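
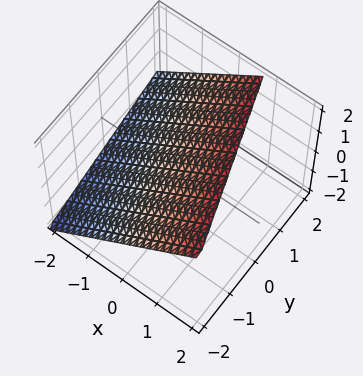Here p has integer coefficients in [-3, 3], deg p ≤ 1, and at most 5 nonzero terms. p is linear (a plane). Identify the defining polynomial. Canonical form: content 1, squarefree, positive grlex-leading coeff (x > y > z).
3*x + y - 3*z + 2

(a) Degree: the surface is flat (a plane), so deg p = 1.
(b) Observable constraints: one y-axis crossing is at y = -2.
(c) Assembling these constraints gives the stated polynomial.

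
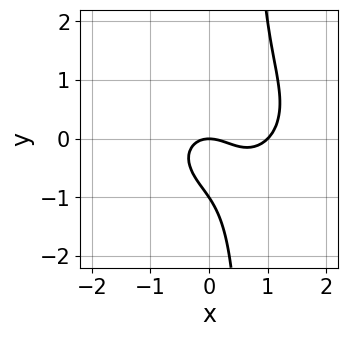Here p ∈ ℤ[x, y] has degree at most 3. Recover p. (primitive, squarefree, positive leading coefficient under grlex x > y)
Degree: no degree-2 curve has this shape, so deg p = 3.
Checking where it meets the axes: the x-axis gridline crossings are at x ∈ {0, 1}; among the integer gridlines, it crosses the y-axis at y ∈ {-1, 0}.
Solving for integer coefficients yields p as stated.

2*x^3 + 3*x*y^2 - 2*x^2 - 2*y^2 - 2*y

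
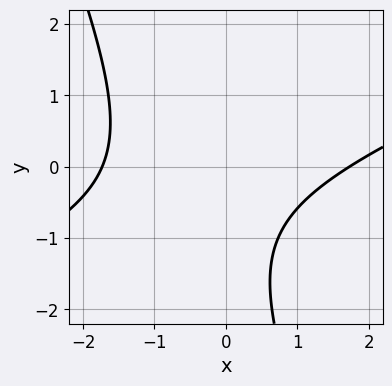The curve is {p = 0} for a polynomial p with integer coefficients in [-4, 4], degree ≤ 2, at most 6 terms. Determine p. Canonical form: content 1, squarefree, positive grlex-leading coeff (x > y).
First, the degree is 2 — no degree-1 curve has this shape.
Next, observable constraints: the curve avoids every integer y-axis point in the box.
Finally, these observations pin down the coefficients.

x^2 - 2*x*y - y^2 - 2*y - 3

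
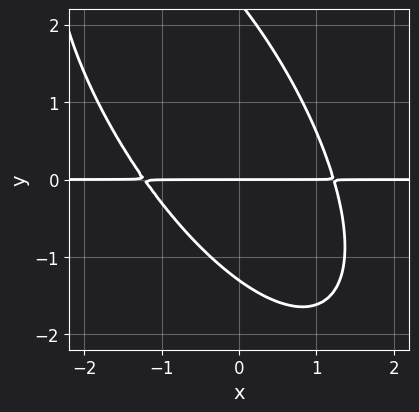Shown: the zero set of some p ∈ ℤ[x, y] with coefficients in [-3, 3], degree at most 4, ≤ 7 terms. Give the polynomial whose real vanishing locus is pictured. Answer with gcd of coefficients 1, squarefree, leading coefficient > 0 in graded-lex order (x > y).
2*x^2*y + 2*x*y^2 + y^3 - y^2 - 3*y

Degree: no degree-2 curve has this shape, so deg p = 3.
Against the integer gridlines: one y-axis crossing is at y = 0; every point of the x-axis in the box is on the curve.
These observations pin down the coefficients.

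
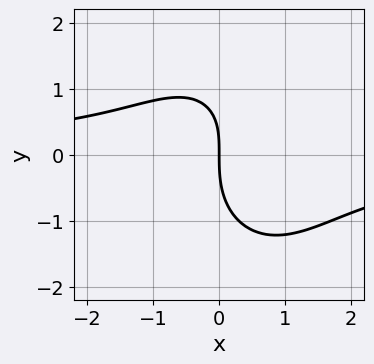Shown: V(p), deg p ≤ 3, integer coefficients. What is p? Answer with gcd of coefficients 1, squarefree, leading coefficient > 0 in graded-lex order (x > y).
2*x^2*y + y^3 - x*y + 3*x

First, deg p = 3. No degree-2 curve has this shape.
Then, from the visible intercepts: it meets the x-axis at x = 0 (among the integer gridlines); it meets the y-axis at y = 0 (among the integer gridlines).
Finally, these observations pin down the coefficients.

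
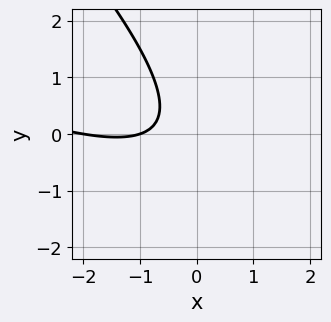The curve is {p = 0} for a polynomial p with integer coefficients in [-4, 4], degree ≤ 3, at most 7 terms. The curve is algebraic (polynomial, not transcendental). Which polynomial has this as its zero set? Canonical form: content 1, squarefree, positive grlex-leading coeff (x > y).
x^2 + 3*x*y + 2*y^2 + 3*x + 2

(a) The degree is 2 — the shape is more complex than any degree-1 curve.
(b) Observable constraints: the x-axis gridline crossings are at x ∈ {-2, -1}; no y-intercept at any integer in the box.
(c) Solving for integer coefficients yields p as stated.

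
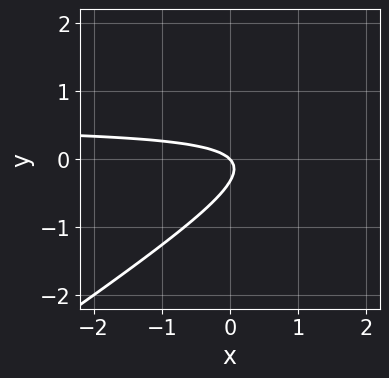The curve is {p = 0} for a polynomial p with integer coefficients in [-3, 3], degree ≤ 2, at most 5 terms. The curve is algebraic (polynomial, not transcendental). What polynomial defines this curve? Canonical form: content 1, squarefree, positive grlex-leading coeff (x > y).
Degree: the shape is more complex than any degree-1 curve, so deg p = 2.
Checking where it meets the axes: it meets the x-axis at x = 0 (among the integer gridlines); it meets the y-axis at y = 0 (among the integer gridlines).
Solving for integer coefficients yields p as stated.

2*x*y - 3*y^2 - x - y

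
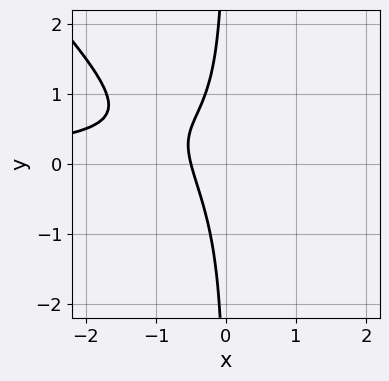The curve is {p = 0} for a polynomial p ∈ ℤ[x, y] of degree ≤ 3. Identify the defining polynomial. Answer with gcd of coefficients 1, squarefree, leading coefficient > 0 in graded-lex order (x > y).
2*x^2*y + 2*x*y^2 + 2*x + 1

(a) The degree is 3 — no degree-2 curve has this shape.
(b) Observable constraints: the curve avoids every integer y-axis point in the box.
(c) Together with the visible shape, these determine p as stated.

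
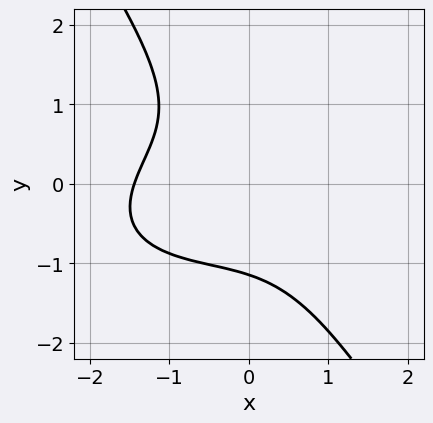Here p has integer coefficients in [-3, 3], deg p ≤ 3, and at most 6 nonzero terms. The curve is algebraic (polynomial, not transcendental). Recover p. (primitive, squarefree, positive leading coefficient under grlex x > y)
x^3 - x^2*y + 2*x*y^2 + 2*y^3 + 3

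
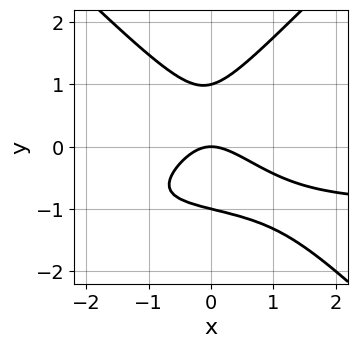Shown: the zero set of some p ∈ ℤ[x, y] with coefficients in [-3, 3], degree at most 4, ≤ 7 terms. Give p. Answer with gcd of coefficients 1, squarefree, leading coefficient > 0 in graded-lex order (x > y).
2*x^2*y - 2*y^3 + 2*x^2 + x*y + 2*y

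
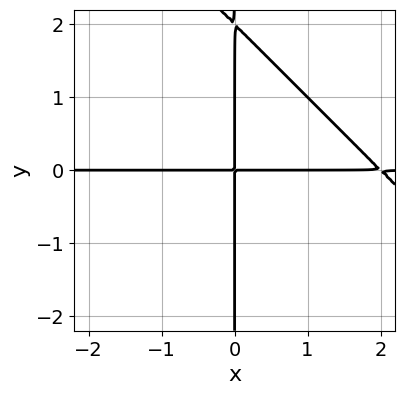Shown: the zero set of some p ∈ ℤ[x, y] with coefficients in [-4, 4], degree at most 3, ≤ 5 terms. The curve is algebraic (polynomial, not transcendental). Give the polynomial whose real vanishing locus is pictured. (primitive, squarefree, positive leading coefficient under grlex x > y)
(a) The degree is 3 — no degree-2 curve has this shape.
(b) Reading off the gridlines: every point of the x-axis in the box is on the curve; the visible y-axis segment lies entirely on the curve.
(c) The integer polynomial consistent with all of this is the stated p.

x^2*y + x*y^2 - 2*x*y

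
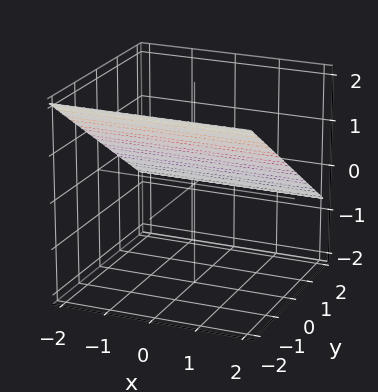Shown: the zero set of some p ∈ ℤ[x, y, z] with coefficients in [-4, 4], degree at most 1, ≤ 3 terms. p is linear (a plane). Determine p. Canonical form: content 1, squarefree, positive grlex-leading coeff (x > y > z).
First, degree: every cross-section is a straight line — this is a plane, so deg p = 1.
Then, checking where it meets the axes: it misses every integer gridline on the x-axis; it crosses the y-axis at the gridline y = 1.
Finally, together with the visible shape, these determine p as stated.

2*y + 3*z - 2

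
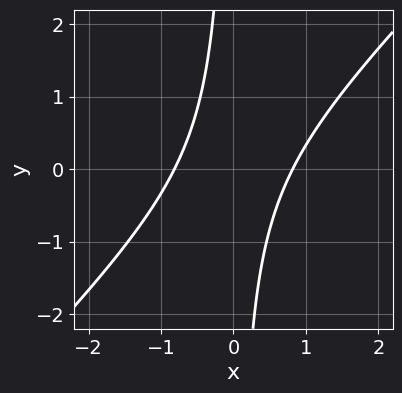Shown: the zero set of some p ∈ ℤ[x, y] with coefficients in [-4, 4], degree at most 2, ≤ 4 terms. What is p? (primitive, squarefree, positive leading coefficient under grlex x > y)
First, the degree is 2 — no degree-1 curve has this shape.
Then, from the axis intercepts and sections: the curve avoids every integer y-axis point in the box.
Finally, together with the visible shape, these determine p as stated.

3*x^2 - 3*x*y - 2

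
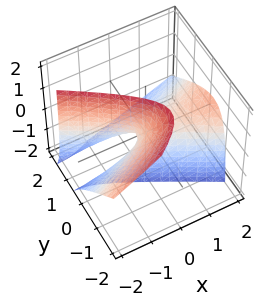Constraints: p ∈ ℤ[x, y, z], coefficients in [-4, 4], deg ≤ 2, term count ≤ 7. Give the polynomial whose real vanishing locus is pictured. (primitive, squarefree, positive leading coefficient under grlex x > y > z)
x^2 - 2*x*z - 3*y^2 - 3*y*z - z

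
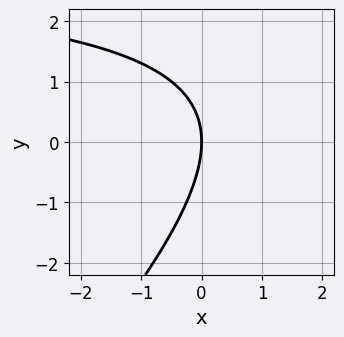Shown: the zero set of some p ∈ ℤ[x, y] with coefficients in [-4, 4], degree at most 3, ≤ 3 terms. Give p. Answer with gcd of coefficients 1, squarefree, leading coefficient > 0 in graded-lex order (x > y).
1. deg p = 2. The shape is more complex than any degree-1 curve.
2. Checking where it meets the axes: it crosses the y-axis at the gridline y = 0; it meets the x-axis at x = 0 (among the integer gridlines).
3. Solving for integer coefficients yields p as stated.

x*y - y^2 - 3*x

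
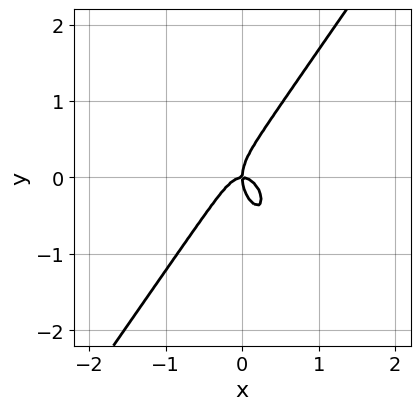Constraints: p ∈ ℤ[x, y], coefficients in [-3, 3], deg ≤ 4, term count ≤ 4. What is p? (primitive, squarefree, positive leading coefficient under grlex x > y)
(a) deg p = 3. The shape is more complex than any degree-2 curve.
(b) Reading off the gridlines: it meets the y-axis at y = 0 (among the integer gridlines); one x-axis crossing is at x = 0.
(c) Putting this together gives p.

3*x^3 - y^3 + x*y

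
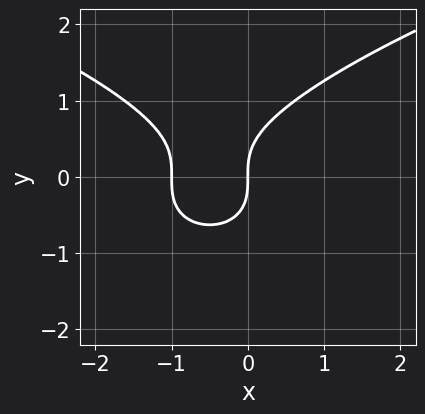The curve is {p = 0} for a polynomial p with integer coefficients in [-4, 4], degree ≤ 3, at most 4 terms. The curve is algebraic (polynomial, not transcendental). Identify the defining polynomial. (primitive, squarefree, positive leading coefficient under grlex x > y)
y^3 - x^2 - x

(a) Degree: the shape is more complex than any degree-2 curve, so deg p = 3.
(b) Observable constraints: it meets the y-axis at y = 0 (among the integer gridlines); the x-axis gridline crossings are at x ∈ {-1, 0}.
(c) Matching integer coefficients to the picture gives p.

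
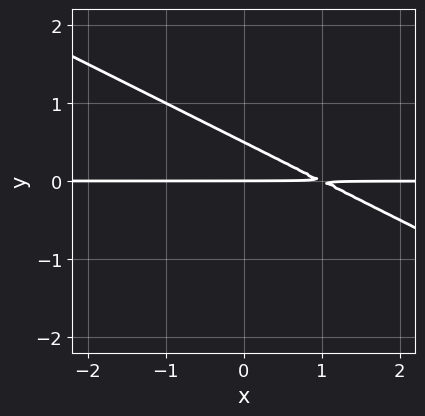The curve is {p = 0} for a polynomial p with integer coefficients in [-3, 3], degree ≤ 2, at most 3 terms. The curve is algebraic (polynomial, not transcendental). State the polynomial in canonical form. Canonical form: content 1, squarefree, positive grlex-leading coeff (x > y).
First, degree: the shape is more complex than any degree-1 curve, so deg p = 2.
Then, observable constraints: it crosses the y-axis at the gridline y = 0; every point of the x-axis in the box is on the curve.
Finally, putting this together gives p.

x*y + 2*y^2 - y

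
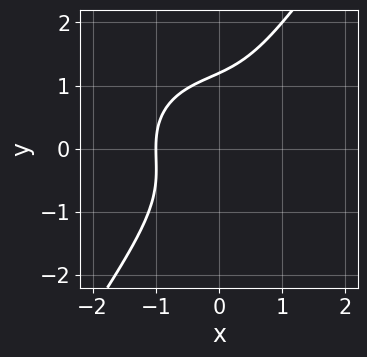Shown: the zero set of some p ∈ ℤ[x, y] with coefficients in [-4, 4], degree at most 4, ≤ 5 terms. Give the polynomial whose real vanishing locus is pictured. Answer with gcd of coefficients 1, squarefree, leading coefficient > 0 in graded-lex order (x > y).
2*x^3 + 2*x*y^2 - 2*y^3 + y^2 + 2

(a) deg p = 3. The shape is more complex than any degree-2 curve.
(b) Checking where it meets the axes: one x-axis crossing is at x = -1.
(c) Fitting integer coefficients to these (and the overall shape) gives p.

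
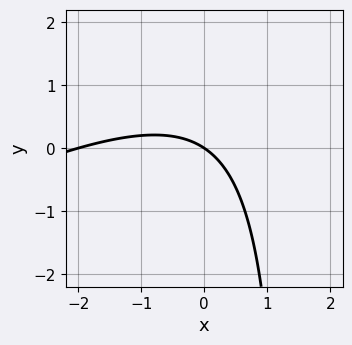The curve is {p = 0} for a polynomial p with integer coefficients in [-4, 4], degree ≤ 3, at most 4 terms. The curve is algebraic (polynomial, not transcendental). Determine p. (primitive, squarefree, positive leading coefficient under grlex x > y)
x^2 - 2*x*y + 2*x + 3*y

First, deg p = 2. No degree-1 curve has this shape.
Then, checking where it meets the axes: it meets the y-axis at y = 0 (among the integer gridlines); the x-axis gridline crossings are at x ∈ {-2, 0}.
Finally, the integer polynomial consistent with all of this is the stated p.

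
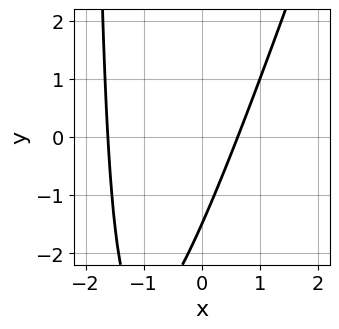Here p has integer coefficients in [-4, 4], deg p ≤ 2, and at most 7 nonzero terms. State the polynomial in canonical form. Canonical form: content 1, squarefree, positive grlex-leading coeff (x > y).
3*x^2 - x*y + 3*x - 2*y - 3

First, deg p = 2.
Finally, the integer polynomial consistent with all of this is the stated p.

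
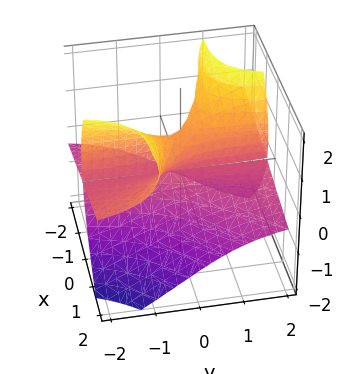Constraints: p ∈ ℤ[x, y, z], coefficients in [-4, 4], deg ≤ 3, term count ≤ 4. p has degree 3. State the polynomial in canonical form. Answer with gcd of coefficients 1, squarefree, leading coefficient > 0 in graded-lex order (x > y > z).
1. The degree is 3 — a generic line meets the surface in up to 3 points.
2. Observable constraints: the z-axis gridline crossings are at z ∈ {0, 1}; it crosses the x-axis at the gridline x = 0; every point of the y-axis in the box is on the surface.
3. Solving for integer coefficients yields p as stated.

2*x*y*z + z^3 + x^2 - z^2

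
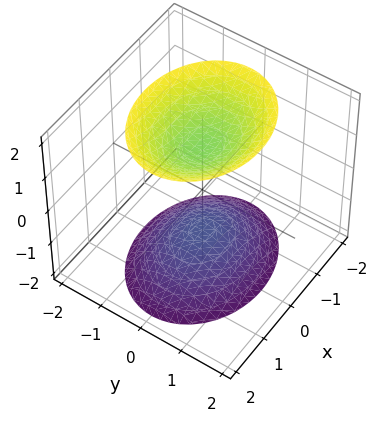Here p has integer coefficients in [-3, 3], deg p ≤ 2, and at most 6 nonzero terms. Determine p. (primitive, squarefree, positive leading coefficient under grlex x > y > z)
2*x^2 + 3*y^2 - 2*z^2 + 3

I count 2 distinct pieces. They look like related sheets of one shape, so recover p as a whole.
deg p = 2. Two sheets facing apart; a quadric.
Symmetries: mirror symmetry x ↦ −x ⇒ only even powers of x; the y ↦ −y reflection is a symmetry, so y appears only in even powers; mirror symmetry z ↦ −z ⇒ only even powers of z.
Against the integer gridlines: the surface avoids every integer x-axis point in the box; it misses every integer gridline on the y-axis.
These observations pin down the coefficients.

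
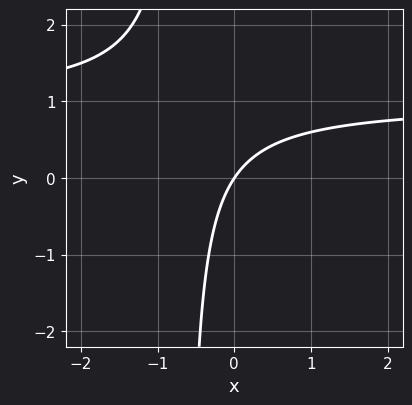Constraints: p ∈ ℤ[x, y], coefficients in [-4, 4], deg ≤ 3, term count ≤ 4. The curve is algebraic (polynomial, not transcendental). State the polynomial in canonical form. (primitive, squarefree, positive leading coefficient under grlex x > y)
(a) deg p = 2. A generic line meets the curve in up to 2 points.
(b) From the visible intercepts: it meets the x-axis at x = 0 (among the integer gridlines); it crosses the y-axis at the gridline y = 0.
(c) Putting this together gives p.

3*x*y - 3*x + 2*y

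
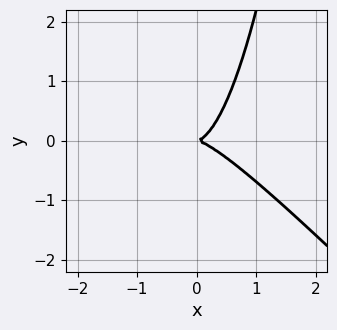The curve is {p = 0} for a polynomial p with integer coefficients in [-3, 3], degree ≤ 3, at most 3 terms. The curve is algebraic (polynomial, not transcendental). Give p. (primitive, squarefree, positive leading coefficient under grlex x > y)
3*x^3 + 3*x^2*y - 2*y^2

deg p = 3. A generic line meets the curve in up to 3 points.
Checking where it meets the axes: it crosses the x-axis at the gridline x = 0; one y-axis crossing is at y = 0.
Together with the visible shape, these determine p as stated.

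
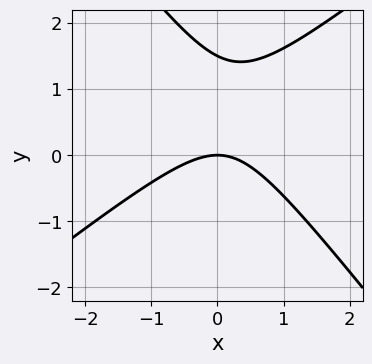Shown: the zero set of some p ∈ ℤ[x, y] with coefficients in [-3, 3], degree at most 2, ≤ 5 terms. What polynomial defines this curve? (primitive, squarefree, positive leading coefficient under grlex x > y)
2*x^2 - x*y - 2*y^2 + 3*y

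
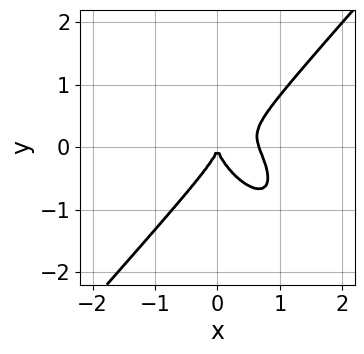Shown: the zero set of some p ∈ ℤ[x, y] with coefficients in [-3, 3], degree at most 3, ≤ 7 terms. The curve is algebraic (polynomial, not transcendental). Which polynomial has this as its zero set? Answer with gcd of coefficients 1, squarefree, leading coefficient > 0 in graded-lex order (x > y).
3*x^3 + x^2*y - x*y^2 - 2*y^3 - 2*x^2

Degree: the shape is more complex than any degree-2 curve, so deg p = 3.
From the visible intercepts: it crosses the y-axis at the gridline y = 0; it meets the x-axis at x = 0 (among the integer gridlines).
Together with the visible shape, these determine p as stated.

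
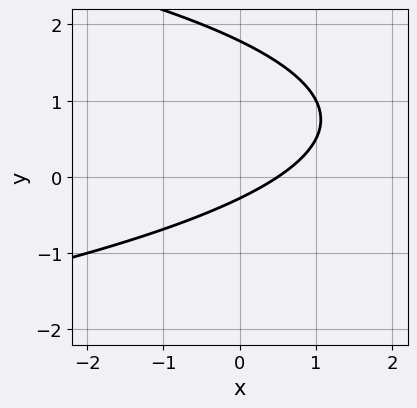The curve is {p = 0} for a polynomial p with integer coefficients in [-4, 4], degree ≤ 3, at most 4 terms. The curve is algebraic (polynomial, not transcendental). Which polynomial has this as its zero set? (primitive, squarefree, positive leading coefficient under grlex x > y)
(a) The degree is 2 — no degree-1 curve has this shape.
(b) Putting this together gives p.

2*y^2 + 2*x - 3*y - 1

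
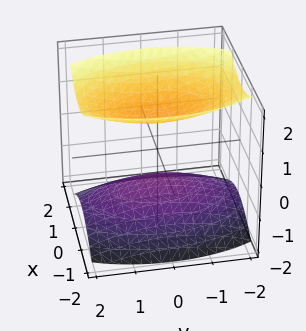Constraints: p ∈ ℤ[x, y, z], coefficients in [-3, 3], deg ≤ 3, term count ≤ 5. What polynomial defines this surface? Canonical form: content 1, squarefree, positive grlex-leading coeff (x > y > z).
3*x^2 + y^2 - 3*z^2 + 3

I count 2 distinct pieces.
Degree: two separate bowl-shaped sheets opening away from each other; a quadric, so deg p = 2.
Symmetries: it's symmetric under z → −z, forcing even powers of z; it's symmetric under y → −y, forcing even powers of y; it's symmetric under x → −x, forcing even powers of x.
Observable constraints: the surface avoids every integer x-axis point in the box; the z-axis gridline crossings are at z ∈ {-1, 1}; no y-intercept at any integer in the box.
Together with the visible shape, these determine p as stated.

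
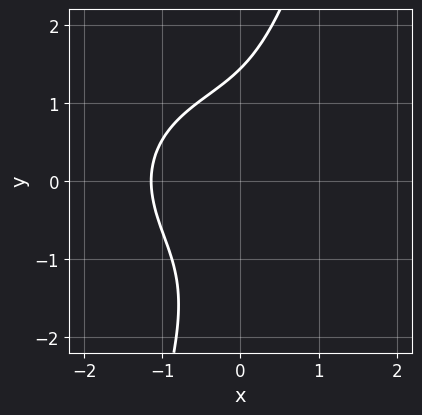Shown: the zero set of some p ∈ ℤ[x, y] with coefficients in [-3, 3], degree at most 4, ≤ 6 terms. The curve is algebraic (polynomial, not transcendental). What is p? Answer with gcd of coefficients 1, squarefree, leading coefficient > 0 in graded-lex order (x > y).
1. The degree is 3 — a generic line meets the curve in up to 3 points.
2. Matching integer coefficients to the picture gives p.

2*x^3 + 3*x*y^2 - y^3 + 3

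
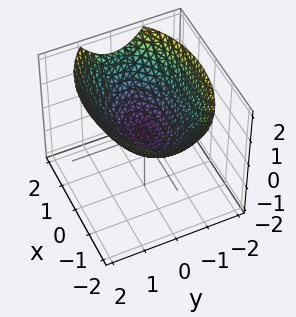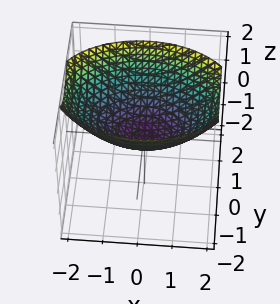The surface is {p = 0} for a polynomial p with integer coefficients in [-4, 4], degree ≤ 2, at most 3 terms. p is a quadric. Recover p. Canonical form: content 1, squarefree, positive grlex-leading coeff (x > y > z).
1. deg p = 2. A paraboloid; a quadric.
2. Symmetries: mirror symmetry y ↦ −y ⇒ only even powers of y; mirror symmetry x ↦ −x ⇒ only even powers of x.
3. From the visible intercepts: it meets the z-axis at z = 0 (among the integer gridlines); it crosses the y-axis at the gridline y = 0; it crosses the x-axis at the gridline x = 0.
4. The integer polynomial consistent with all of this is the stated p.

x^2 + 2*y^2 - 3*z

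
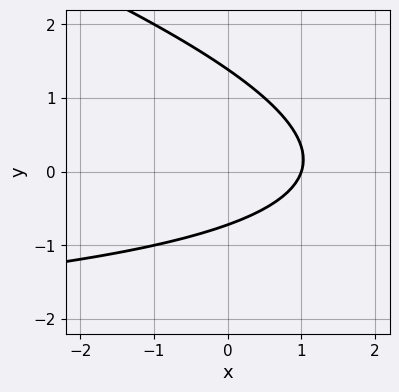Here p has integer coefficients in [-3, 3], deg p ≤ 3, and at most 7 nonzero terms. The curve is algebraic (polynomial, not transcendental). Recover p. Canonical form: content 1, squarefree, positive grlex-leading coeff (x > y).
x*y + 3*y^2 + 3*x - 2*y - 3

First, deg p = 2. A generic line meets the curve in up to 2 points.
Then, against the integer gridlines: it crosses the x-axis at the gridline x = 1.
Finally, putting this together gives p.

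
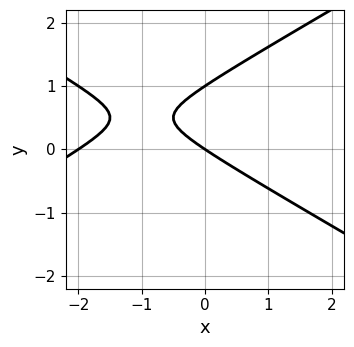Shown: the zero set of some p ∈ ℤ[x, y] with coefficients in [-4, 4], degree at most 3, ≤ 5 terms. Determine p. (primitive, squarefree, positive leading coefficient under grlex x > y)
x^2 - 3*y^2 + 2*x + 3*y

Degree: no degree-1 curve has this shape, so deg p = 2.
Observable constraints: among the integer gridlines, it crosses the y-axis at y ∈ {0, 1}; the x-axis gridline crossings are at x ∈ {-2, 0}.
Matching integer coefficients to the picture gives p.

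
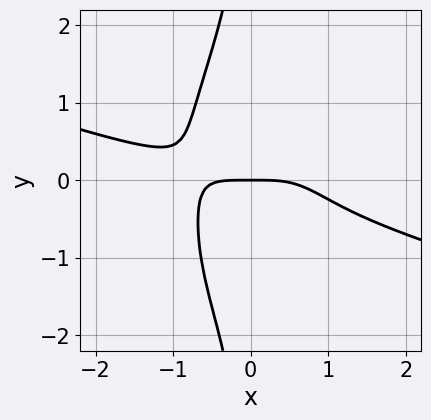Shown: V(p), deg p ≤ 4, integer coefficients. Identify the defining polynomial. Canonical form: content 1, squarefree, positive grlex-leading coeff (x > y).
(a) deg p = 4. The shape is more complex than any degree-3 curve.
(b) Checking where it meets the axes: it crosses the y-axis at the gridline y = 0; it meets the x-axis at x = 0 (among the integer gridlines).
(c) Solving for integer coefficients yields p as stated.

x^4 + 3*x^3*y + x*y^3 - x^2*y + 2*y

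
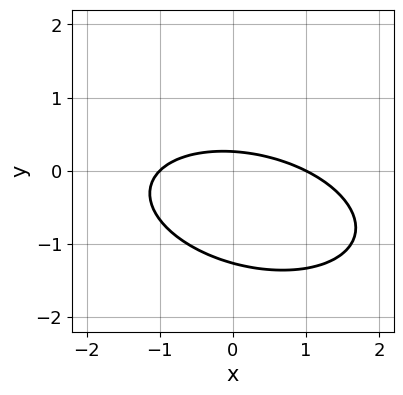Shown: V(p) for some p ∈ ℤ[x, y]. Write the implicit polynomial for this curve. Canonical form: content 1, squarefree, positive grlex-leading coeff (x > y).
x^2 + x*y + 3*y^2 + 3*y - 1

1. The degree is 2 — no degree-1 curve has this shape.
2. Reading off the gridlines: among the integer gridlines, it crosses the x-axis at x ∈ {-1, 1}.
3. The integer polynomial consistent with all of this is the stated p.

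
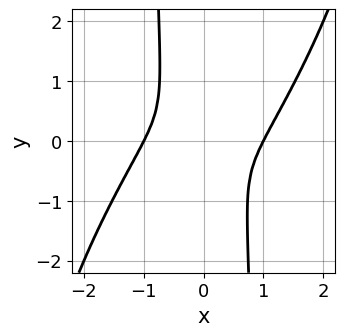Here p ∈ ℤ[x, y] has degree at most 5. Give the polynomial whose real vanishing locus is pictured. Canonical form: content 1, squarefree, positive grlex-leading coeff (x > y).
(a) deg p = 4. A generic line meets the curve in up to 4 points.
(b) Against the integer gridlines: the x-axis gridline crossings are at x ∈ {-1, 1}.
(c) Solving for integer coefficients yields p as stated.

3*x^4 - 3*x^3*y + x^2*y^2 - 3*x^2 - y^2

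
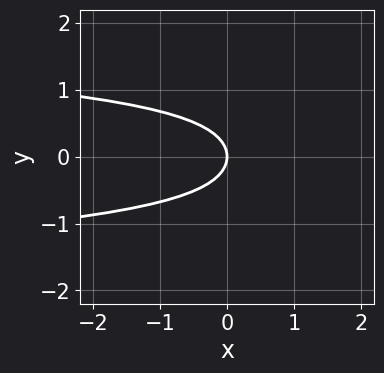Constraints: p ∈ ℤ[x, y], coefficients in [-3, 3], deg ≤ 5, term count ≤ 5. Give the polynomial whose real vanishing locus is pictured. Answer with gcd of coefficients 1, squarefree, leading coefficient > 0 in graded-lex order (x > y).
First, deg p = 4.
Next, symmetries: mirror symmetry y ↦ −y ⇒ only even powers of y.
Then, checking where it meets the axes: it meets the y-axis at y = 0 (among the integer gridlines); one x-axis crossing is at x = 0.
Finally, fitting integer coefficients to these (and the overall shape) gives p.

3*y^4 + 3*y^2 + 2*x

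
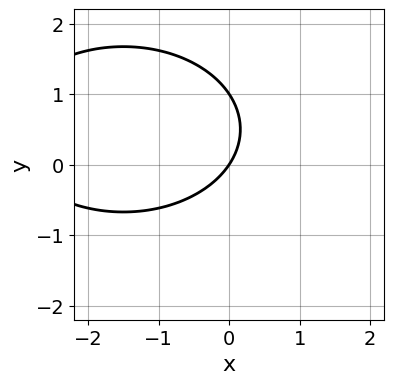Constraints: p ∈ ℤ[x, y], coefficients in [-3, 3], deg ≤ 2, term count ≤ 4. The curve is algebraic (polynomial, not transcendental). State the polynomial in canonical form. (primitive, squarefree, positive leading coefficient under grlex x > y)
x^2 + 2*y^2 + 3*x - 2*y

(a) deg p = 2. No degree-1 curve has this shape.
(b) Reading off the gridlines: among the integer gridlines, it crosses the y-axis at y ∈ {0, 1}; it meets the x-axis at x = 0 (among the integer gridlines).
(c) Assembling these constraints gives the stated polynomial.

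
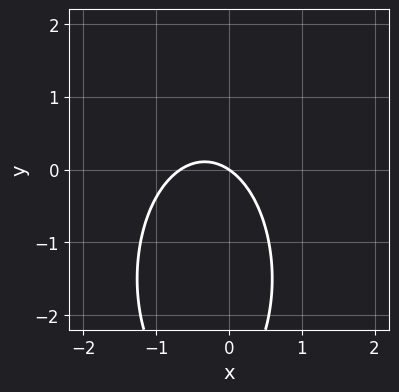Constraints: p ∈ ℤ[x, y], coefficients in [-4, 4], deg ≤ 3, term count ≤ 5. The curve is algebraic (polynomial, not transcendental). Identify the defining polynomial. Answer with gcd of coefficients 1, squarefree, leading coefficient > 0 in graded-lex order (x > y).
(a) Degree: no degree-1 curve has this shape, so deg p = 2.
(b) From the visible intercepts: it meets the x-axis at x = 0 (among the integer gridlines); it crosses the y-axis at the gridline y = 0.
(c) Solving for integer coefficients yields p as stated.

3*x^2 + y^2 + 2*x + 3*y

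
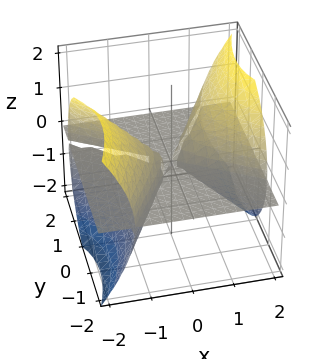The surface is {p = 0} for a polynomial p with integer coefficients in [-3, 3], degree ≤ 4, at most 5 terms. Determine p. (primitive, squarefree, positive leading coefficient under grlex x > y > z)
x^2*z + x*y*z - y^2*z - z^3

First, I count 2 distinct pieces. Treating them together as one polynomial.
Next, the degree is 3 — a generic line meets the surface in up to 3 points.
Next, from the visible intercepts: it meets the z-axis at z = 0 (among the integer gridlines); the visible y-axis segment lies entirely on the surface.
Finally, putting this together gives p. Check: (-2, 0, 0) on the x-axis lies on the surface, and p(-2, 0, 0) = 0. ✓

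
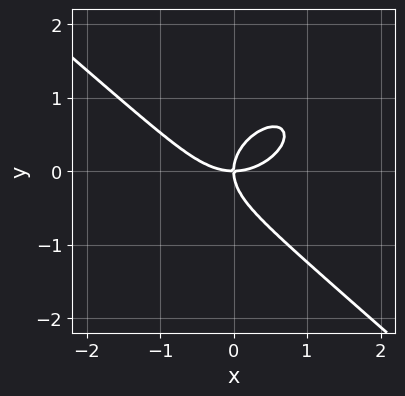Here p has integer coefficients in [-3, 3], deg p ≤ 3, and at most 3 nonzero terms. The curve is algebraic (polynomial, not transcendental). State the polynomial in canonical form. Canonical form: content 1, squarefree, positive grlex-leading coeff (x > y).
First, degree: no degree-2 curve has this shape, so deg p = 3.
Then, observable constraints: one x-axis crossing is at x = 0; it crosses the y-axis at the gridline y = 0.
Finally, assembling these constraints gives the stated polynomial.

2*x^3 + 3*y^3 - 3*x*y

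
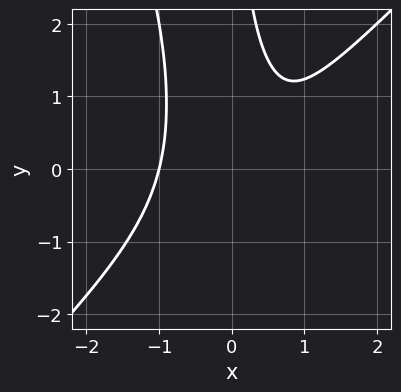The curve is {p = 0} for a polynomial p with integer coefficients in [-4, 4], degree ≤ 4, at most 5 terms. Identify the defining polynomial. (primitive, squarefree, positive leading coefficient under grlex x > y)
First, degree: no degree-2 curve has this shape, so deg p = 3.
Next, checking where it meets the axes: it misses every integer gridline on the y-axis; it crosses the x-axis at the gridline x = -1.
Finally, matching integer coefficients to the picture gives p.

3*x^3 - 2*x^2*y - x*y^2 - x + 2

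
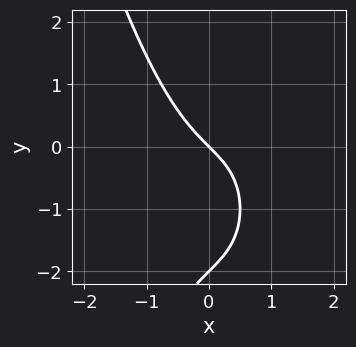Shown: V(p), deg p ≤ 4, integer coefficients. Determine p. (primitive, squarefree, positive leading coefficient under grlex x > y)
2*x^3 - x^2 + y^2 + 2*x + 2*y

The degree is 3 — no degree-2 curve has this shape.
Reading off the gridlines: among the integer gridlines, it crosses the y-axis at y ∈ {-2, 0}; one x-axis crossing is at x = 0.
Putting this together gives p.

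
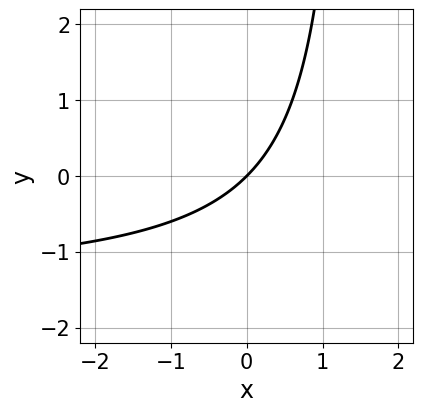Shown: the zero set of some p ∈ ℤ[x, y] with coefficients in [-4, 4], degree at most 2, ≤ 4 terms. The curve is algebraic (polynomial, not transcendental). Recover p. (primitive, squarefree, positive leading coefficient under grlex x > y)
2*x*y + 3*x - 3*y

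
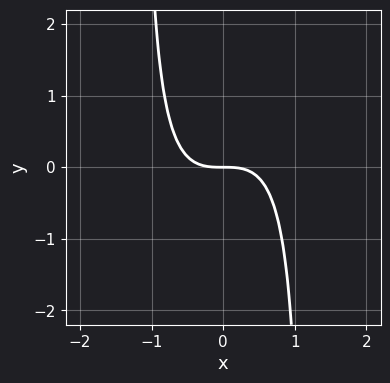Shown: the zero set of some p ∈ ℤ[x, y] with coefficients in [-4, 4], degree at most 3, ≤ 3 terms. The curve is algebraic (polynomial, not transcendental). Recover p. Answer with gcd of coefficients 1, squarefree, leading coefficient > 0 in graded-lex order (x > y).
1. The degree is 3 — no degree-2 curve has this shape.
2. Reading off the gridlines: it crosses the x-axis at the gridline x = 0; it meets the y-axis at y = 0 (among the integer gridlines).
3. Matching integer coefficients to the picture gives p.

3*x^3 - 2*x^2*y + 3*y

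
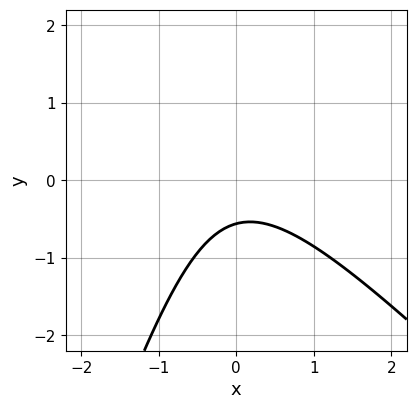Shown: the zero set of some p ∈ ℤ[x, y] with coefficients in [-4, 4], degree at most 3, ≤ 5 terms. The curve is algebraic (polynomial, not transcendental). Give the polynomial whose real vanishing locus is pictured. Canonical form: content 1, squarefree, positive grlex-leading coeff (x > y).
3*x^2 + 2*x*y - y^2 + 3*y + 2

(a) Degree: the shape is more complex than any degree-1 curve, so deg p = 2.
(b) Checking where it meets the axes: it misses every integer gridline on the x-axis.
(c) Putting this together gives p.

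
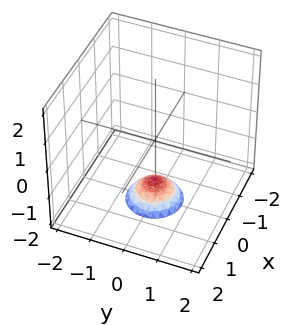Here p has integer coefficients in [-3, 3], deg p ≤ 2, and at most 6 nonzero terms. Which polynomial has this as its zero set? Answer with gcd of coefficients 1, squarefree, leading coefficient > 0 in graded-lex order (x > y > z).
2*x^2 + 2*y^2 + 2*z + 3

(a) Degree: a generic line meets the surface in up to 2 points, so deg p = 2.
(b) Symmetry: every cross-section ⟂ z is a circle, so x, y appear only via x² + y².
(c) Observable constraints: it misses every integer gridline on the y-axis; no x-intercept at any integer in the box.
(d) Together with the visible shape, these determine p as stated.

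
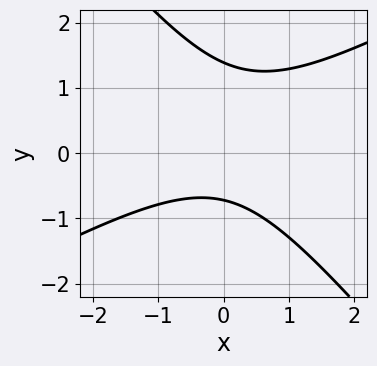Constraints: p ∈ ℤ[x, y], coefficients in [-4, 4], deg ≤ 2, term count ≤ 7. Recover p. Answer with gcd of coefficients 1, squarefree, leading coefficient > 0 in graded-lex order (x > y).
First, degree: no degree-1 curve has this shape, so deg p = 2.
Next, checking where it meets the axes: it misses every integer gridline on the x-axis.
Finally, fitting integer coefficients to these (and the overall shape) gives p.

2*x^2 - 2*x*y - 3*y^2 + 2*y + 3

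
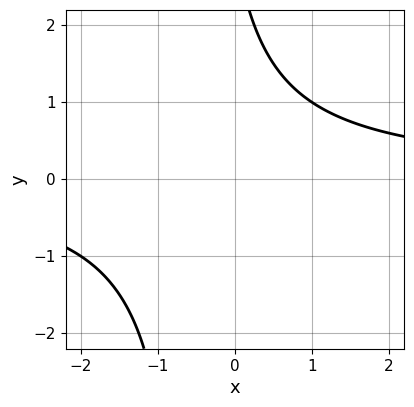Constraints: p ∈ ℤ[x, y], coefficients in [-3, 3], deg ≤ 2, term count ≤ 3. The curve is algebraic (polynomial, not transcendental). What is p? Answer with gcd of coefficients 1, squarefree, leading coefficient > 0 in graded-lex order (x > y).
First, deg p = 2. The shape is more complex than any degree-1 curve.
Next, checking where it meets the axes: no y-intercept at any integer in the box; it misses every integer gridline on the x-axis.
Finally, these observations pin down the coefficients.

2*x*y + y - 3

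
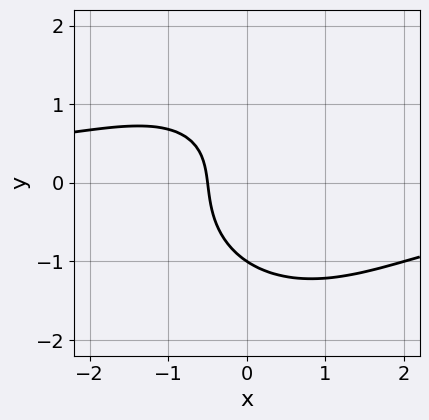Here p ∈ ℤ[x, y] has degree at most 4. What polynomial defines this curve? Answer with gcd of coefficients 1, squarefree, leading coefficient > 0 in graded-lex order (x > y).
The degree is 3 — no degree-2 curve has this shape.
From the axis intercepts and sections: it meets the y-axis at y = -1 (among the integer gridlines).
Matching integer coefficients to the picture gives p.

x^2*y + y^3 + 2*x + 1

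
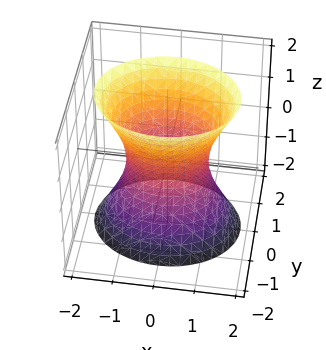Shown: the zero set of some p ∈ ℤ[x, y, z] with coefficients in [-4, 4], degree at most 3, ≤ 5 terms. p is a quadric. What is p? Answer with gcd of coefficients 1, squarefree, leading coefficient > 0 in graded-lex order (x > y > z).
1. Degree: one connected sheet with a waist; a quadric, so deg p = 2.
2. Symmetries: it's symmetric under y → −y, forcing even powers of y; the x ↦ −x reflection is a symmetry, so x appears only in even powers; it's symmetric under z → −z, forcing even powers of z.
3. Observable constraints: among the integer gridlines, it crosses the x-axis at x ∈ {-1, 1}; no z-intercept at any integer in the box.
4. Fitting integer coefficients to these (and the overall shape) gives p.

2*x^2 + 3*y^2 - z^2 - 2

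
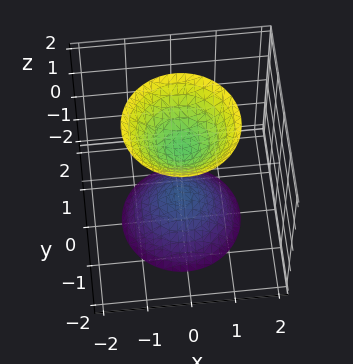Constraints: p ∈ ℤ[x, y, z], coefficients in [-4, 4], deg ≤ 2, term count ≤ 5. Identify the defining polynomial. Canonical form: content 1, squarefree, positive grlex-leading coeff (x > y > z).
I count 2 distinct pieces.
Degree: two sheets facing apart; a quadric, so deg p = 2.
Symmetries: it's symmetric under z → −z, forcing even powers of z; the surface is invariant under rotation about z: p = q(x² + y², z).
From the axis intercepts and sections: the surface avoids every integer x-axis point in the box; the z-axis gridline crossings are at z ∈ {-1, 1}; no y-intercept at any integer in the box.
Together with the visible shape, these determine p as stated.

2*x^2 + 2*y^2 - z^2 + 1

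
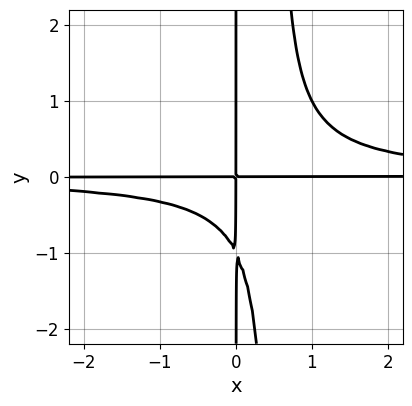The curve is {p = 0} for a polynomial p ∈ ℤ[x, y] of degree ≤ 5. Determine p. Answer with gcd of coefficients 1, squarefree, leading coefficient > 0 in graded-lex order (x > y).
1. deg p = 4. No degree-3 curve has this shape.
2. Reading off the gridlines: every point of the y-axis in the box is on the curve; the visible x-axis segment lies entirely on the curve.
3. Putting this together gives p.

2*x^2*y^2 - x*y^2 - x*y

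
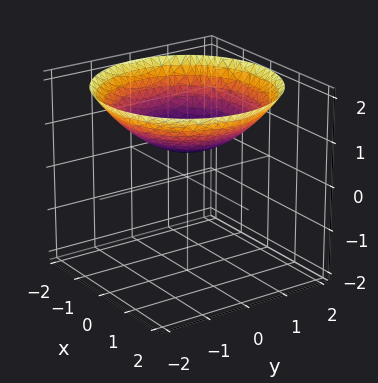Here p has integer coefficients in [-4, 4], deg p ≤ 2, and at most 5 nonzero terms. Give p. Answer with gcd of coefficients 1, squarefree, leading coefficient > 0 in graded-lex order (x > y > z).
x^2 + y^2 - 3*z + 2

First, deg p = 2. The shape is more complex than any degree-1 surface.
Then, symmetries: rotational symmetry about the z-axis ⇒ p depends on x, y only through x² + y².
Then, checking where it meets the axes: a circular section at z = 1 has radius exactly 1; no x-intercept at any integer in the box; the surface avoids every integer y-axis point in the box.
Finally, putting this together gives p.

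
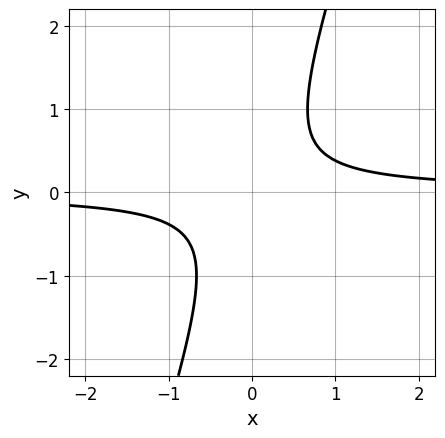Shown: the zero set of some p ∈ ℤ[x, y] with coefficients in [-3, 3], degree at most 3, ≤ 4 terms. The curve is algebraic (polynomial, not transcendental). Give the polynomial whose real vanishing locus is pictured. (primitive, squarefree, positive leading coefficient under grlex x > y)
First, deg p = 2. A generic line meets the curve in up to 2 points.
Then, checking where it meets the axes: no x-intercept at any integer in the box; no y-intercept at any integer in the box.
Finally, together with the visible shape, these determine p as stated.

3*x*y - y^2 - 1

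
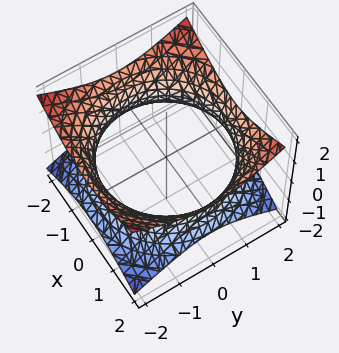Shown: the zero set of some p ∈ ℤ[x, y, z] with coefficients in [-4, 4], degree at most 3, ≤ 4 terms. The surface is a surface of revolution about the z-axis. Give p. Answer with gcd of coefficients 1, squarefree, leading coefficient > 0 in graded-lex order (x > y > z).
x^2 + y^2 - 2*z^2 - 3

First, the degree is 2 — no degree-1 surface has this shape.
Next, by symmetry, the z-axis is an axis of rotation, so x and y enter only as x² + y².
Then, against the integer gridlines: a circular section at z = 0 has radius between 1 and 2; no z-intercept at any integer in the box.
Finally, solving for integer coefficients yields p as stated.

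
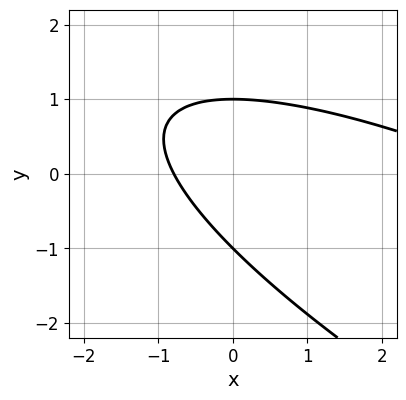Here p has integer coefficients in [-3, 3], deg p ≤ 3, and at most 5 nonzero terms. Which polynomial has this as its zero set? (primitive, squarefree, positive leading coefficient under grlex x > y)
x^2 + 3*x*y + 3*y^2 - 3*x - 3

The degree is 2 — the shape is more complex than any degree-1 curve.
Observable constraints: among the integer gridlines, it crosses the y-axis at y ∈ {-1, 1}.
Fitting integer coefficients to these (and the overall shape) gives p.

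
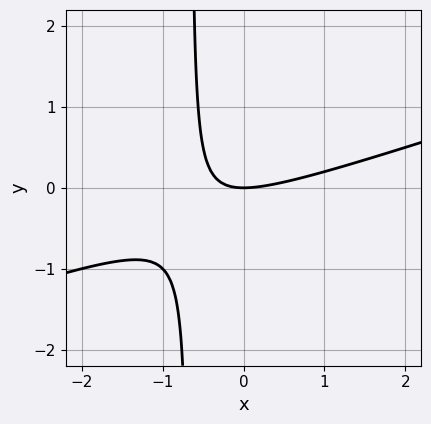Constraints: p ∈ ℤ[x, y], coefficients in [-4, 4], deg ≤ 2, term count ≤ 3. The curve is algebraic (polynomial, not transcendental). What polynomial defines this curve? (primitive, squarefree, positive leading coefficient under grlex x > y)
(a) deg p = 2.
(b) Checking where it meets the axes: one y-axis crossing is at y = 0; it crosses the x-axis at the gridline x = 0.
(c) Solving for integer coefficients yields p as stated.

x^2 - 3*x*y - 2*y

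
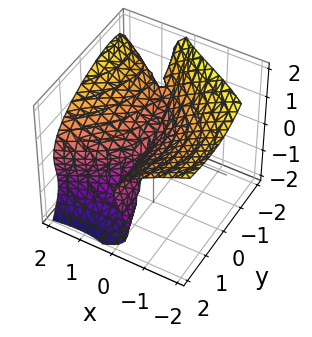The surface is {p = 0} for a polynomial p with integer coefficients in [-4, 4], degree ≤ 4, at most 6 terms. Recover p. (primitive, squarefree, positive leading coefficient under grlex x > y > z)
2*x*y^2 + 3*y*z^2 + 3*z^3 - 3*x^2

First, degree: the shape is more complex than any degree-2 surface, so deg p = 3.
Then, observable constraints: every point of the y-axis in the box is on the surface; it crosses the x-axis at the gridline x = 0.
Finally, putting this together gives p.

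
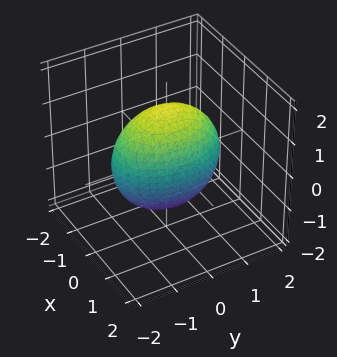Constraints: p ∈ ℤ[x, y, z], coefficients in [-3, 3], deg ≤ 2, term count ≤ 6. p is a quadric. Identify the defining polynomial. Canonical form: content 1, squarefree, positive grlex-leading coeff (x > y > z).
Degree: a closed, bounded, convex surface; a quadric, so deg p = 2.
Symmetries: it's symmetric under x → −x, forcing even powers of x; the y ↦ −y reflection is a symmetry, so y appears only in even powers; the z ↦ −z reflection is a symmetry, so z appears only in even powers.
Reading off the gridlines: the x-axis gridline crossings are at x ∈ {-1, 1}.
These observations pin down the coefficients.

2*x^2 + y^2 + z^2 - 2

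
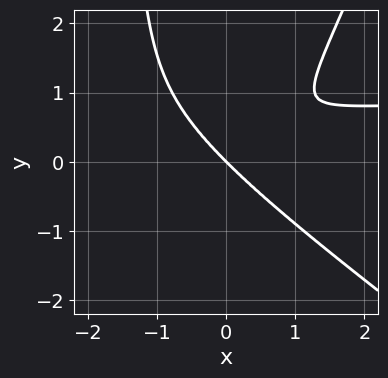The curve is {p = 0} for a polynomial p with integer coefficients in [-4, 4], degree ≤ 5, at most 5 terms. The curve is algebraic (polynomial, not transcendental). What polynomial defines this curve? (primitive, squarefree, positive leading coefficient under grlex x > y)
2*x^3*y + 2*x^2*y^2 - x*y^3 - 2*x^3 - 2*y^3

deg p = 4. The shape is more complex than any degree-3 curve.
Against the integer gridlines: it crosses the y-axis at the gridline y = 0; one x-axis crossing is at x = 0.
Putting this together gives p.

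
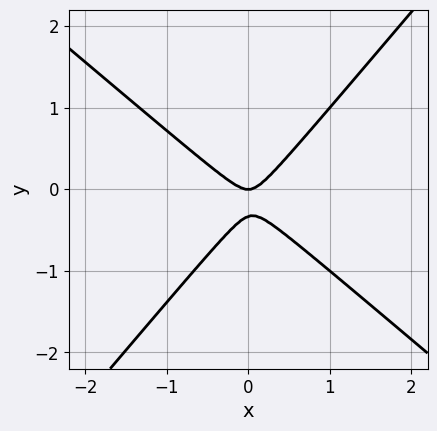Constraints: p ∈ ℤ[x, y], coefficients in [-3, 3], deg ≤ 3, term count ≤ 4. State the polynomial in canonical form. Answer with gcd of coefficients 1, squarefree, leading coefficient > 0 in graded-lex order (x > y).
3*x^2 + x*y - 3*y^2 - y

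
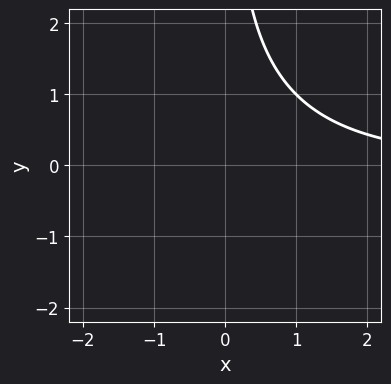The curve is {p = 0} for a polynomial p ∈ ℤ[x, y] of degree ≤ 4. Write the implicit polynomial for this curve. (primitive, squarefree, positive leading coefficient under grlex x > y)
(a) deg p = 3.
(b) From the axis intercepts and sections: no x-intercept at any integer in the box; it misses every integer gridline on the y-axis.
(c) Putting this together gives p.

x^2*y + x*y^2 + x*y - 3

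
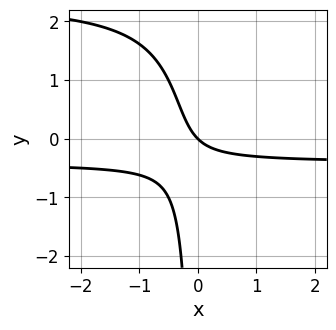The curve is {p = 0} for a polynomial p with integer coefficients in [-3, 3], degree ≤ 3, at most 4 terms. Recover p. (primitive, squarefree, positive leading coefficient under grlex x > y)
Degree: the shape is more complex than any degree-2 curve, so deg p = 3.
Checking where it meets the axes: it crosses the x-axis at the gridline x = 0; it meets the y-axis at y = 0 (among the integer gridlines).
Assembling these constraints gives the stated polynomial.

x*y^2 - 2*x*y - x - y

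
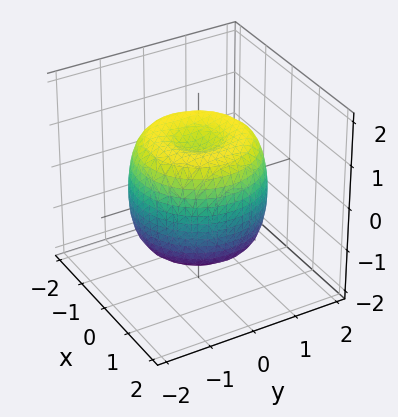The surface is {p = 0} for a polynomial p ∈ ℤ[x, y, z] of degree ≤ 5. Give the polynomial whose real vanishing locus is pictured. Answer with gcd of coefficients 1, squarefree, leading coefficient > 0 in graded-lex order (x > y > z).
2*x^4 + 4*x^2*y^2 + 2*y^4 - 3*x^2 - 3*y^2 + 2*z^2 - 2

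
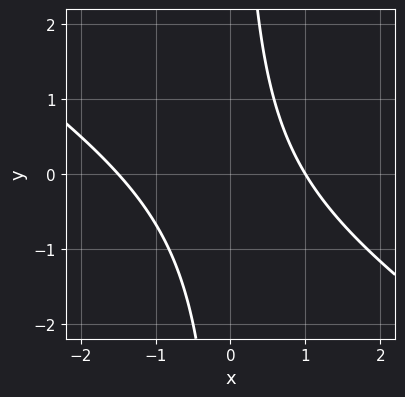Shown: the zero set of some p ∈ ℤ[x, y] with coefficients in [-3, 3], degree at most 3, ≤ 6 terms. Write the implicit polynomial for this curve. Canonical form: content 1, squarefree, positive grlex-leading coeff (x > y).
2*x^2 + 3*x*y + x - 3

First, degree: no degree-1 curve has this shape, so deg p = 2.
Then, from the axis intercepts and sections: it misses every integer gridline on the y-axis; it crosses the x-axis at the gridline x = 1.
Finally, putting this together gives p.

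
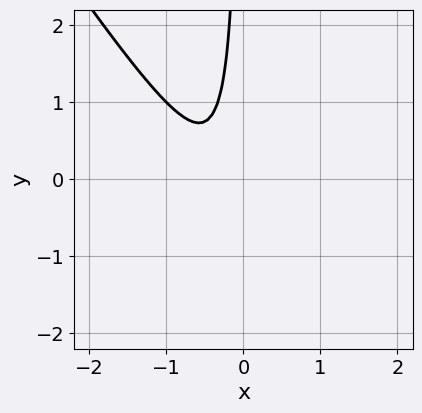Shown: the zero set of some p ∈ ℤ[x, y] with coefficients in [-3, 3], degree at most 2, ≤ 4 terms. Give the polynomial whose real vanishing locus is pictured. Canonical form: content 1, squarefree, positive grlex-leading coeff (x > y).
3*x^2 + 2*x*y + 2*x + 1

The degree is 2 — a generic line meets the curve in up to 2 points.
Checking where it meets the axes: no y-intercept at any integer in the box; it misses every integer gridline on the x-axis.
These observations pin down the coefficients.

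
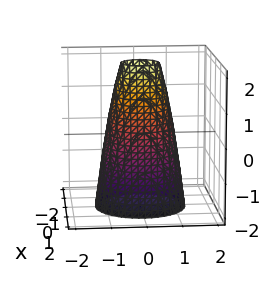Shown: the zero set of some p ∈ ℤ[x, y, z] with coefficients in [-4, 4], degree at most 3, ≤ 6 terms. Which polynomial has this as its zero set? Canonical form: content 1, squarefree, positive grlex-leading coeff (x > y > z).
3*x^2 + 3*y^2 + z - 3

(a) The degree is 2 — no degree-1 surface has this shape.
(b) Symmetries: the surface is invariant under rotation about z: p = q(x² + y², z).
(c) Checking where it meets the axes: among the integer gridlines, it crosses the x-axis at x ∈ {-1, 1}; it misses every integer gridline on the z-axis.
(d) These observations pin down the coefficients.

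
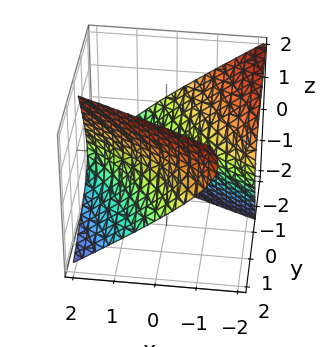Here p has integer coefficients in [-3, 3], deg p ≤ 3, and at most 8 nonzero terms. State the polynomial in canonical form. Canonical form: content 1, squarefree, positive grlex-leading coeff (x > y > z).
(a) I count 2 distinct pieces. Treating them together as one polynomial.
(b) Degree: no degree-1 surface has this shape, so deg p = 2.
(c) Observable constraints: the surface avoids every integer z-axis point in the box.
(d) Matching integer coefficients to the picture gives p.

x^2 + 3*x*y + y^2 + 3*y*z - 2*z^2 - 2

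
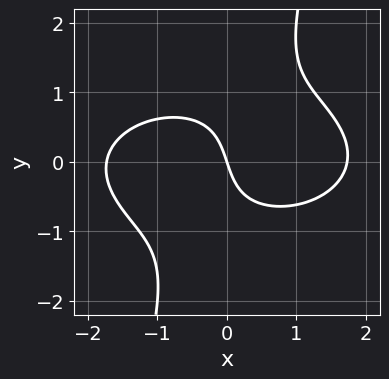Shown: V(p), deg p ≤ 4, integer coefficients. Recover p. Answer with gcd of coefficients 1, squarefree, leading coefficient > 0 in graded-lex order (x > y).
Degree: a generic line meets the curve in up to 3 points, so deg p = 3.
From the axis intercepts and sections: it crosses the x-axis at the gridline x = 0; one y-axis crossing is at y = 0.
Assembling these constraints gives the stated polynomial.

x^3 + 3*x*y^2 - y^3 - 3*x - y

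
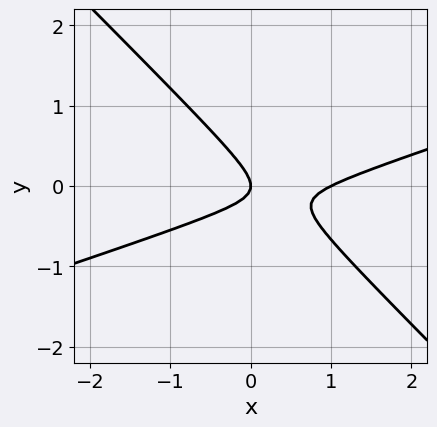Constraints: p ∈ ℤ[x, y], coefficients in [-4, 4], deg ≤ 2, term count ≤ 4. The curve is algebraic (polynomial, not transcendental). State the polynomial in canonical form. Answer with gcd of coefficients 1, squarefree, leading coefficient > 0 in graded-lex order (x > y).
First, degree: a generic line meets the curve in up to 2 points, so deg p = 2.
Then, reading off the gridlines: the x-axis gridline crossings are at x ∈ {0, 1}; it meets the y-axis at y = 0 (among the integer gridlines).
Finally, assembling these constraints gives the stated polynomial.

x^2 - 2*x*y - 3*y^2 - x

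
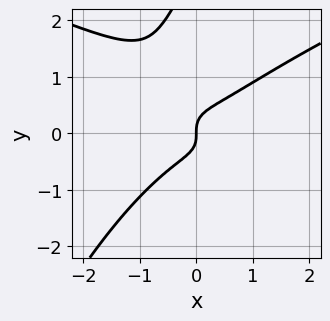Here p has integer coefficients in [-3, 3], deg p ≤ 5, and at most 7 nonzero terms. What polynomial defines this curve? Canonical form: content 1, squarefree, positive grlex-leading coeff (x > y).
2*x*y^3 - y^4 - 2*x^3 + 3*y^3 - x

1. The degree is 4 — the shape is more complex than any degree-3 curve.
2. Against the integer gridlines: it crosses the x-axis at the gridline x = 0; it meets the y-axis at y = 0 (among the integer gridlines).
3. The integer polynomial consistent with all of this is the stated p.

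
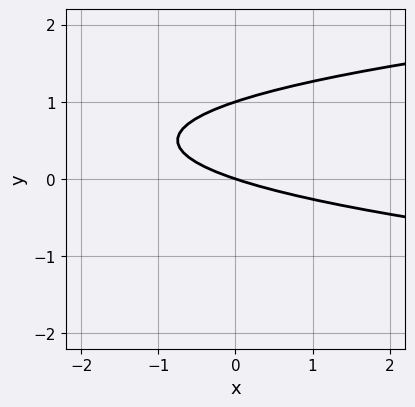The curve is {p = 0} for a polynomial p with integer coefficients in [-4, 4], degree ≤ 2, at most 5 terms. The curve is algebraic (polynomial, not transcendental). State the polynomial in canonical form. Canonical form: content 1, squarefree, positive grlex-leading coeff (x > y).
3*y^2 - x - 3*y

The degree is 2 — the shape is more complex than any degree-1 curve.
From the axis intercepts and sections: among the integer gridlines, it crosses the y-axis at y ∈ {0, 1}; it crosses the x-axis at the gridline x = 0.
Putting this together gives p.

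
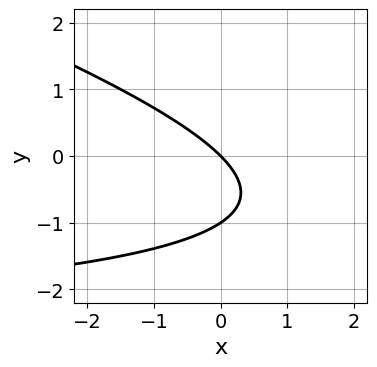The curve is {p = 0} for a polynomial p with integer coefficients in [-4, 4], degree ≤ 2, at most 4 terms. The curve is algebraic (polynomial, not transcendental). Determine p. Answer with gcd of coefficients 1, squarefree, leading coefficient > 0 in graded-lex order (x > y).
x*y + 3*y^2 + 3*x + 3*y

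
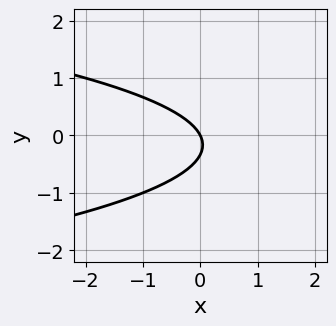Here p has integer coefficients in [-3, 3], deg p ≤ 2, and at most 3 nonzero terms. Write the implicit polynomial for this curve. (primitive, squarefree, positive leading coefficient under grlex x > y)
3*y^2 + 2*x + y

First, deg p = 2. No degree-1 curve has this shape.
Then, from the axis intercepts and sections: it meets the y-axis at y = 0 (among the integer gridlines); it meets the x-axis at x = 0 (among the integer gridlines).
Finally, putting this together gives p.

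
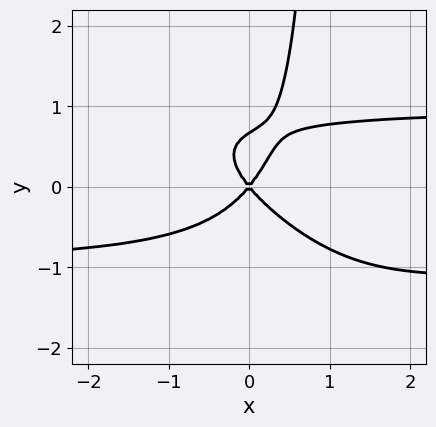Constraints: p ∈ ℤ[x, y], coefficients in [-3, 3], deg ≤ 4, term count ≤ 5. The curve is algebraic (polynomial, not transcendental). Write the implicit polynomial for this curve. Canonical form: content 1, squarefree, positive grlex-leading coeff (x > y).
The degree is 4 — no degree-3 curve has this shape.
Observable constraints: it meets the x-axis at x = 0 (among the integer gridlines); it meets the y-axis at y = 0 (among the integer gridlines).
Together with the visible shape, these determine p as stated.

3*x^2*y^2 + 3*x*y^3 - 3*y^3 - 3*x^2 + 2*y^2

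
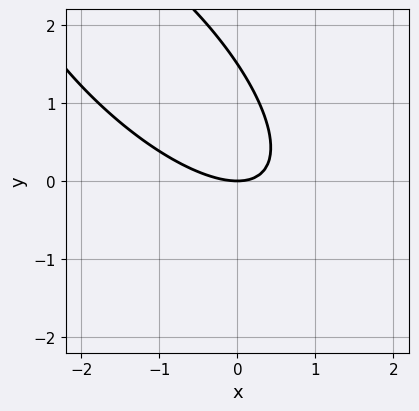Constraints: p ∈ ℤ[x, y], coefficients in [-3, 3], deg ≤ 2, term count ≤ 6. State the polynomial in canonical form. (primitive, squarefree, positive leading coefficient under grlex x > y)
2*x^2 + 3*x*y + 2*y^2 - 3*y

1. Degree: no degree-1 curve has this shape, so deg p = 2.
2. From the axis intercepts and sections: one x-axis crossing is at x = 0; one y-axis crossing is at y = 0.
3. Assembling these constraints gives the stated polynomial.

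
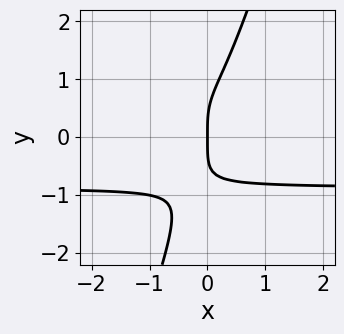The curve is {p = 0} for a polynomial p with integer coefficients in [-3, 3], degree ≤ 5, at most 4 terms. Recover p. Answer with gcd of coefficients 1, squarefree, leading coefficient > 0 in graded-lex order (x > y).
(a) deg p = 4. A generic line meets the curve in up to 4 points.
(b) Checking where it meets the axes: it meets the x-axis at x = 0 (among the integer gridlines); one y-axis crossing is at y = 0.
(c) Assembling these constraints gives the stated polynomial.

3*x*y^3 - y^4 + 2*x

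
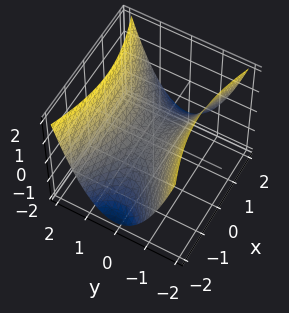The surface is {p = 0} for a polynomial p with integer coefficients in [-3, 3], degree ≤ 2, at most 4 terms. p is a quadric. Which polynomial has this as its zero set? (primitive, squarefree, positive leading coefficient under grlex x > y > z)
1. deg p = 2. A saddle surface; a quadric.
2. Symmetries: the x ↦ −x reflection is a symmetry, so x appears only in even powers; the y ↦ −y reflection is a symmetry, so y appears only in even powers.
3. Reading off the gridlines: it crosses the y-axis at the gridline y = 0; it meets the x-axis at x = 0 (among the integer gridlines).
4. Assembling these constraints gives the stated polynomial.

x^2 - 3*y^2 + 3*z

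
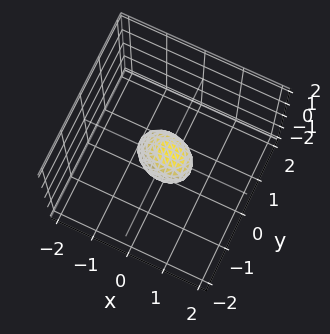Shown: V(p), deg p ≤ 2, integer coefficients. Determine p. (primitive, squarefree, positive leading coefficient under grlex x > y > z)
2*x^2 + x*y - x*z + 3*y^2 + 2*z^2 - 1

deg p = 2. The shape is more complex than any degree-1 surface.
Solving for integer coefficients yields p as stated.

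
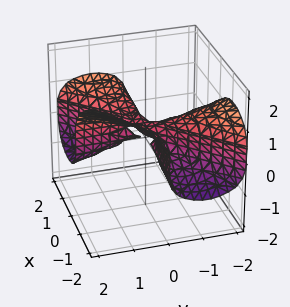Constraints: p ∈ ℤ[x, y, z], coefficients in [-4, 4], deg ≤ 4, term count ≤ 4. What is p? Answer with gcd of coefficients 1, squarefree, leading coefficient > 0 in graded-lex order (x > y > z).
First, the degree is 3 — a generic line meets the surface in up to 3 points.
Then, against the integer gridlines: the visible x-axis segment lies entirely on the surface; every point of the y-axis in the box is on the surface.
Finally, putting this together gives p.

x^2*y - x*y^2 - 2*z^3 + z^2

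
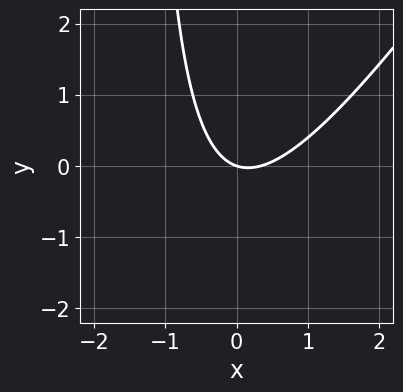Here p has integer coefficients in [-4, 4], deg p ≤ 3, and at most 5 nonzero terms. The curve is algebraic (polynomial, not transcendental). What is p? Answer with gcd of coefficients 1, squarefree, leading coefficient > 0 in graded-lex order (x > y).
3*x^2 - 2*x*y - x - 3*y

(a) deg p = 2. The shape is more complex than any degree-1 curve.
(b) From the axis intercepts and sections: it meets the y-axis at y = 0 (among the integer gridlines); it meets the x-axis at x = 0 (among the integer gridlines).
(c) Fitting integer coefficients to these (and the overall shape) gives p.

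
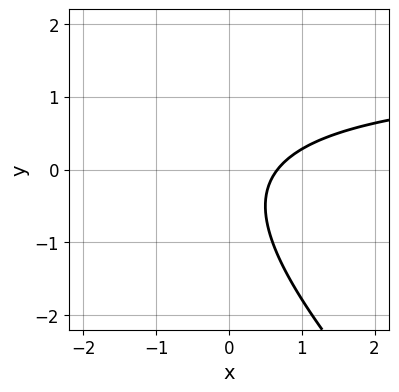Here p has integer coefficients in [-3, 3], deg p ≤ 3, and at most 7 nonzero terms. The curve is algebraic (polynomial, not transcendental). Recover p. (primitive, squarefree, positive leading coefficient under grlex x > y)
2*x*y + 2*y^2 - 3*x + y + 2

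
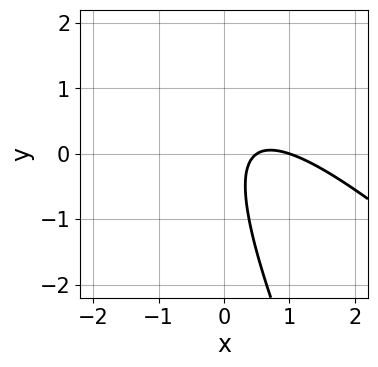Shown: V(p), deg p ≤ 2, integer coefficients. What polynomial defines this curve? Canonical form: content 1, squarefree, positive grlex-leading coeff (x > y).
First, the degree is 2 — no degree-1 curve has this shape.
Then, reading off the gridlines: it crosses the x-axis at the gridline x = 1; no y-intercept at any integer in the box.
Finally, matching integer coefficients to the picture gives p.

2*x^2 + 3*x*y + y^2 - 3*x + 1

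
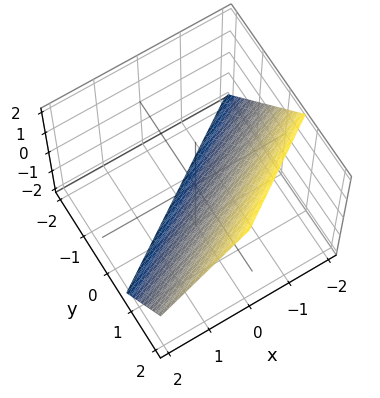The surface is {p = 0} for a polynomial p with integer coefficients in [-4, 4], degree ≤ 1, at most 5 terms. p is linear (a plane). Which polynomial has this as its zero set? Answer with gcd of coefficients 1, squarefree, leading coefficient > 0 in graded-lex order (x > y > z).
(a) deg p = 1. The surface is flat (a plane).
(b) Observable constraints: it meets the z-axis at z = -1 (among the integer gridlines); it meets the x-axis at x = -1 (among the integer gridlines).
(c) The integer polynomial consistent with all of this is the stated p.

2*x - 3*y + 2*z + 2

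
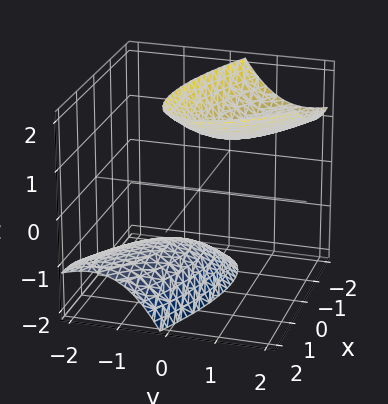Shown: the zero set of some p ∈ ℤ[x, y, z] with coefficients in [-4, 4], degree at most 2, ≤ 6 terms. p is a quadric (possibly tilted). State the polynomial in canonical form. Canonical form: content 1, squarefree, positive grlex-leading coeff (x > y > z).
x^2 + 2*x*y + 2*y^2 - 2*y*z - z^2 + 2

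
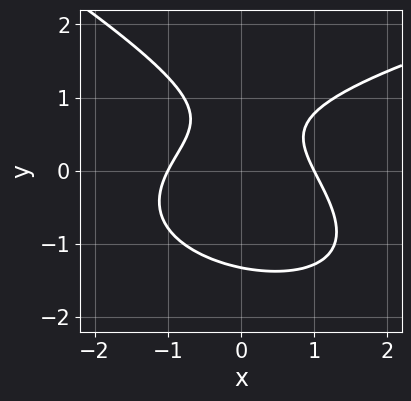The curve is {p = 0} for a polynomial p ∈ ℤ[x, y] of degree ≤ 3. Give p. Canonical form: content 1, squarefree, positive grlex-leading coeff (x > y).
x*y^2 + 2*y^3 - 2*x^2 - 2*y + 2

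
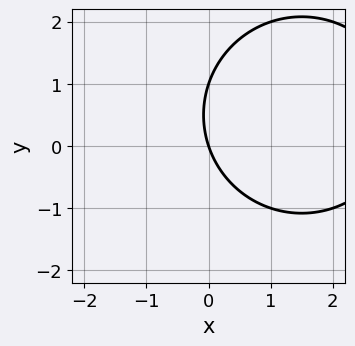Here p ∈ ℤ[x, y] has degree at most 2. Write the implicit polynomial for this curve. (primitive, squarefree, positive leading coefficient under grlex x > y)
x^2 + y^2 - 3*x - y

First, degree: no degree-1 curve has this shape, so deg p = 2.
Then, from the axis intercepts and sections: it crosses the x-axis at the gridline x = 0; the y-axis gridline crossings are at y ∈ {0, 1}.
Finally, putting this together gives p.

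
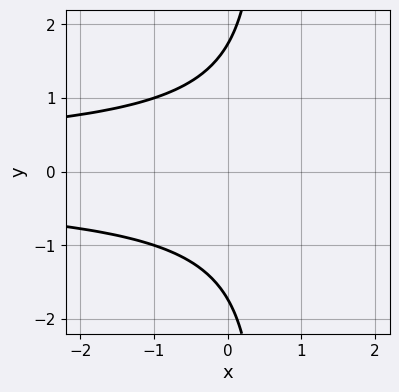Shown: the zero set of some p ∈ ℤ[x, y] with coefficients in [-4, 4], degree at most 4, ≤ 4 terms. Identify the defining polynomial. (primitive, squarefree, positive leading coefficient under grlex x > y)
2*x*y^2 - y^2 + 3

Degree: a generic line meets the curve in up to 3 points, so deg p = 3.
Symmetries: the y ↦ −y reflection is a symmetry, so y appears only in even powers.
Against the integer gridlines: the curve avoids every integer x-axis point in the box.
Fitting integer coefficients to these (and the overall shape) gives p.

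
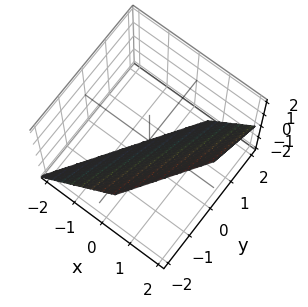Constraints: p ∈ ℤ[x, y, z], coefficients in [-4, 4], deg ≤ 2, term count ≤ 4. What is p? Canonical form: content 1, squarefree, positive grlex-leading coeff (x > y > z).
3*x - 2*y - 2*z - 2

1. Degree: the surface is flat (a plane), so deg p = 1.
2. Checking where it meets the axes: it meets the y-axis at y = -1 (among the integer gridlines); one z-axis crossing is at z = -1.
3. Solving for integer coefficients yields p as stated.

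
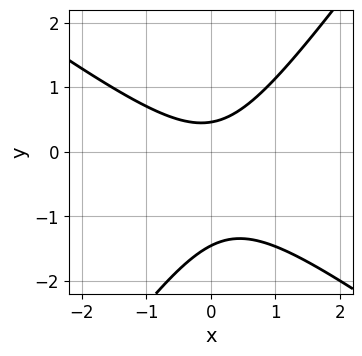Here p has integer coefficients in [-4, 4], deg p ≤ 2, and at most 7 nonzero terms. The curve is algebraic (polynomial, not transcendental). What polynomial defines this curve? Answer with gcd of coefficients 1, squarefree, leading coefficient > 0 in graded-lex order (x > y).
3*x^2 + 2*x*y - 3*y^2 - 3*y + 2

First, deg p = 2. A generic line meets the curve in up to 2 points.
Then, reading off the gridlines: no x-intercept at any integer in the box.
Finally, putting this together gives p.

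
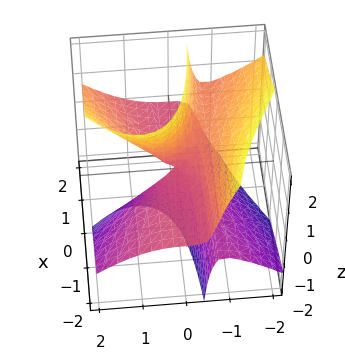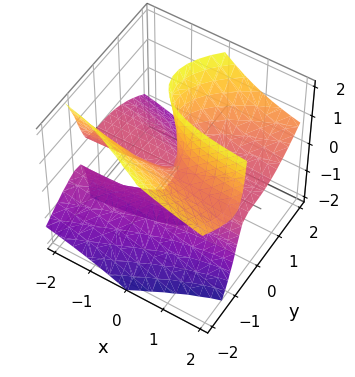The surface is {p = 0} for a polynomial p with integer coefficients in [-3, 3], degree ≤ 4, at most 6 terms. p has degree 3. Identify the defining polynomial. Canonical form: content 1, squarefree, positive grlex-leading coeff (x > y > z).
1. Degree: the shape is more complex than any degree-2 surface, so deg p = 3.
2. Against the integer gridlines: every point of the z-axis in the box is on the surface; it meets the y-axis at y = 0 (among the integer gridlines); the visible x-axis segment lies entirely on the surface.
3. Fitting integer coefficients to these (and the overall shape) gives p.

3*x*y*z - 2*y^3 + 2*y*z^2 + 2*x*z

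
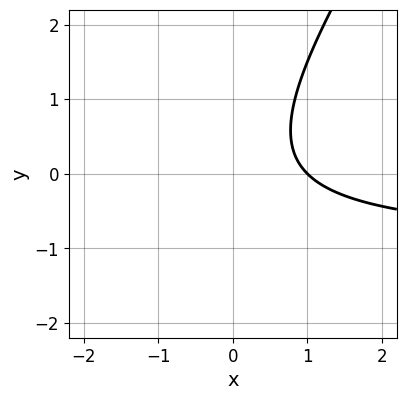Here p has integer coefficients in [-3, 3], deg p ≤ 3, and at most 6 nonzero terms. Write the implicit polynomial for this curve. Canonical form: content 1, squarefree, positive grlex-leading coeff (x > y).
3*x*y - 2*y^2 + 3*x - 3

First, degree: a generic line meets the curve in up to 2 points, so deg p = 2.
Next, checking where it meets the axes: it crosses the x-axis at the gridline x = 1; no y-intercept at any integer in the box.
Finally, fitting integer coefficients to these (and the overall shape) gives p.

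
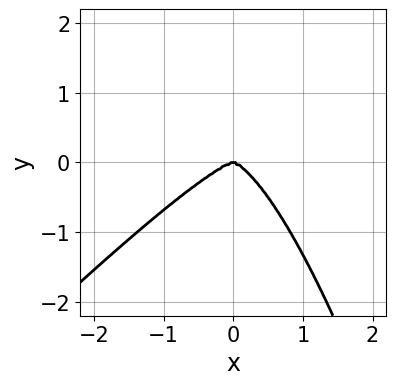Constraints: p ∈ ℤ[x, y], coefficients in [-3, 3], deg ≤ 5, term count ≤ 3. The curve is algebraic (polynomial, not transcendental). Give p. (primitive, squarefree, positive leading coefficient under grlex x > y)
x^4 - x^3*y + y^3

First, degree: the shape is more complex than any degree-3 curve, so deg p = 4.
Next, reading off the gridlines: it meets the y-axis at y = 0 (among the integer gridlines); one x-axis crossing is at x = 0.
Finally, together with the visible shape, these determine p as stated.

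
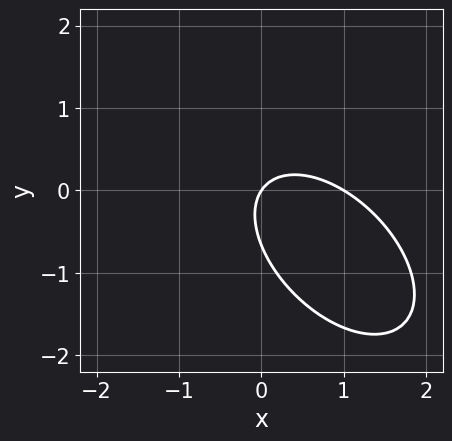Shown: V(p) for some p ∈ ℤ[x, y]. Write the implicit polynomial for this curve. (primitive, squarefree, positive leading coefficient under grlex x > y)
3*x^2 + 3*x*y + 3*y^2 - 3*x + 2*y

First, deg p = 2. No degree-1 curve has this shape.
Then, from the axis intercepts and sections: the x-axis gridline crossings are at x ∈ {0, 1}; it meets the y-axis at y = 0 (among the integer gridlines).
Finally, these observations pin down the coefficients.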